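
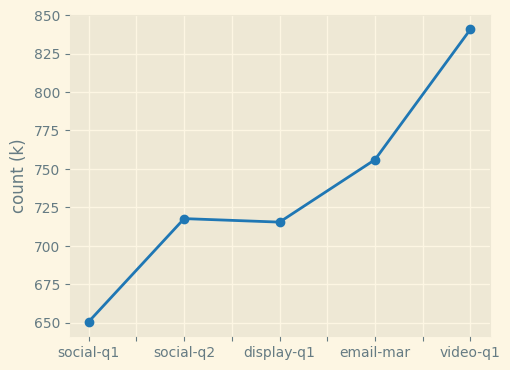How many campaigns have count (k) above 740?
Above 740: email-mar, video-q1.

2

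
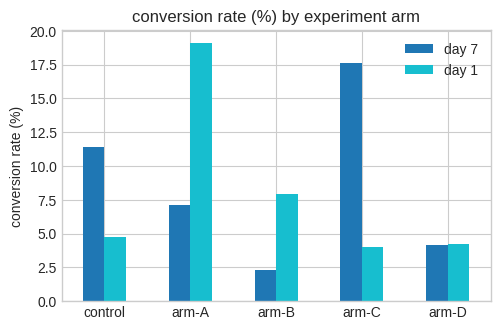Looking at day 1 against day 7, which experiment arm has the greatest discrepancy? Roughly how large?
arm-C, ≈ 14 %

arm-C: day 1 ≈ 4, day 7 ≈ 18 → gap ≈ 14. Next-largest (arm-A) is only ≈ 12.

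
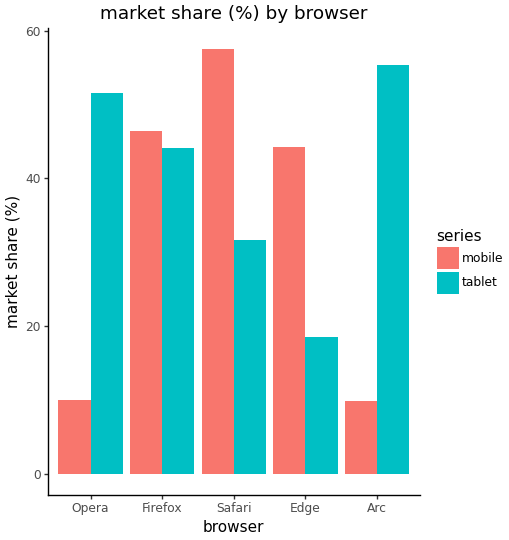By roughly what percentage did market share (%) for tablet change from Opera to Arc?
≈ +10%

Opera ≈ 50, Arc ≈ 55; (55 − 50) / 50 ≈ +10%.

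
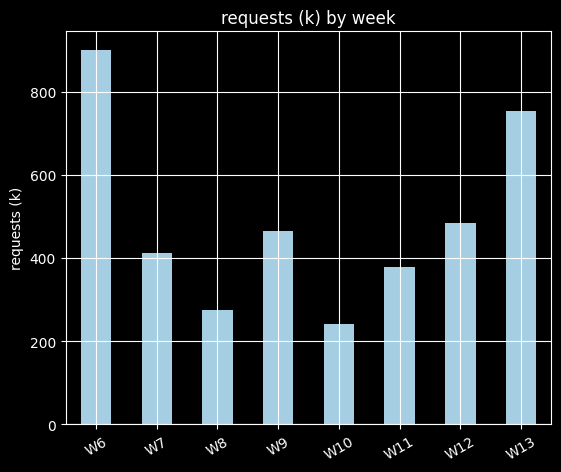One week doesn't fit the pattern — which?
W6

W6 ≈ 900; the rest sit between ≈ 200 and ≈ 800.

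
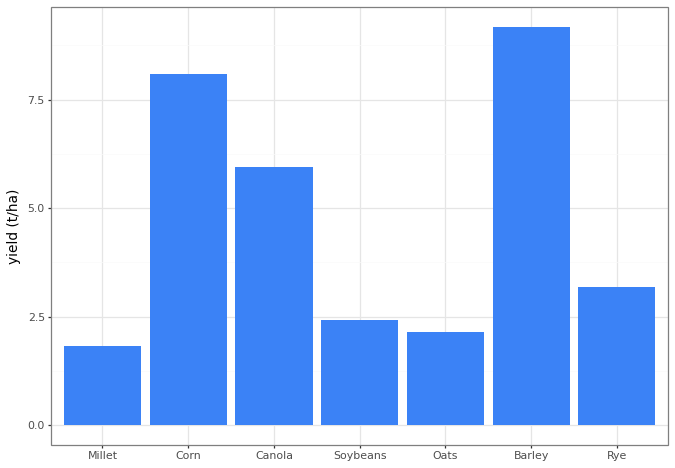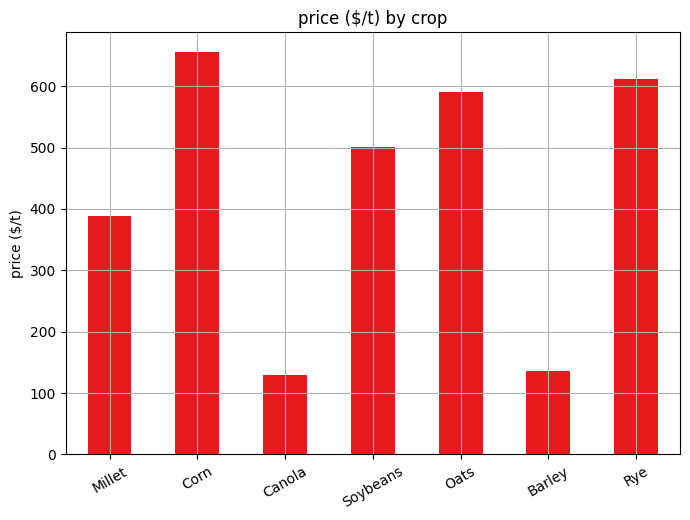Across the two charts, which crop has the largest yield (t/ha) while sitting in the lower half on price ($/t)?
Barley

Chart 2 median price ($/t) ≈ 500; below-median crops: Millet, Canola, Barley. Among those, Barley has the highest yield (t/ha) (≈ 9).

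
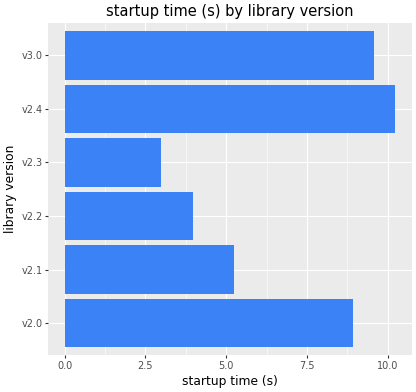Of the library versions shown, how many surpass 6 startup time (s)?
Above 6: v2.0, v2.4, v3.0.

3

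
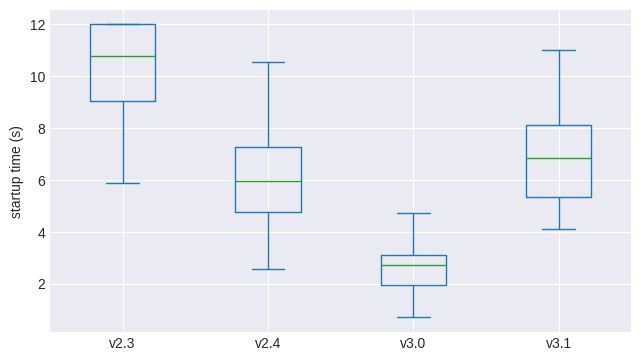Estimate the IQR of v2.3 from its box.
Q3 ≈ 12, Q1 ≈ 9; IQR ≈ 3.

≈ 3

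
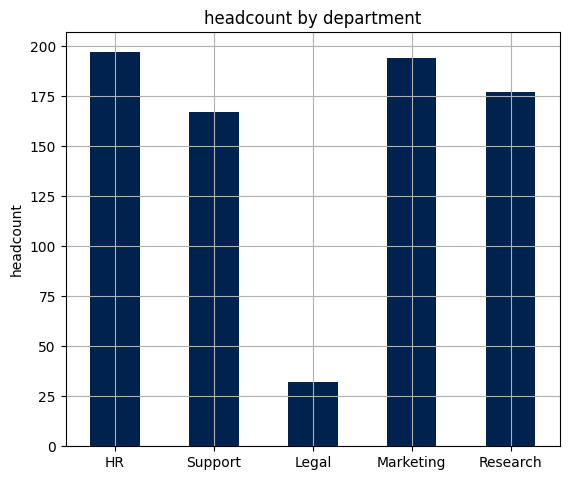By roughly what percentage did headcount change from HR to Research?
≈ -10%

HR ≈ 200, Research ≈ 180; (180 − 200) / 200 ≈ -10%.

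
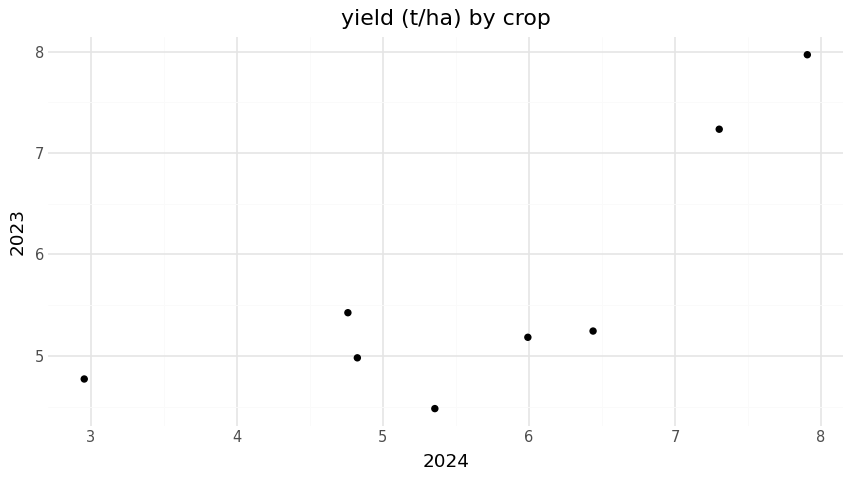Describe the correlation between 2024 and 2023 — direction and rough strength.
positive, strong

Points are positively correlated; strong (|r| ≈ 0.8).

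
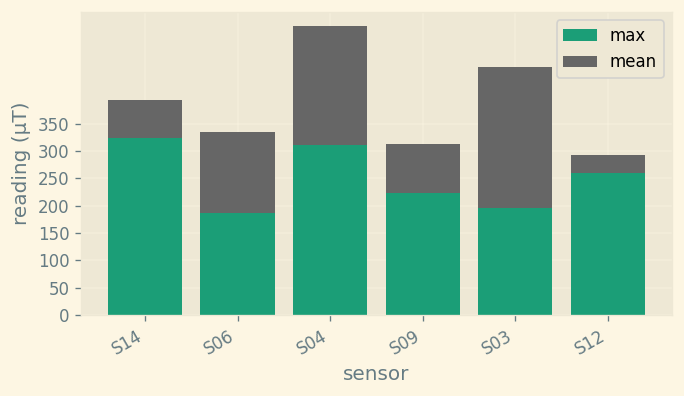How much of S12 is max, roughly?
max top ≈ 250, bottom ≈ 0; segment ≈ 250.

≈ 250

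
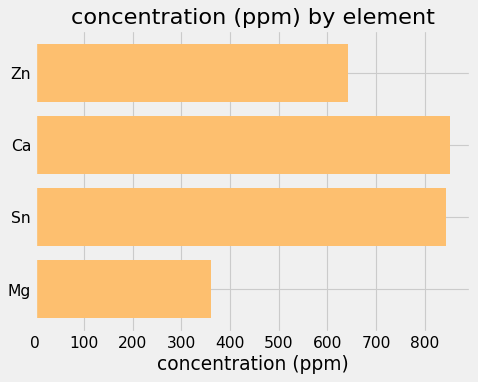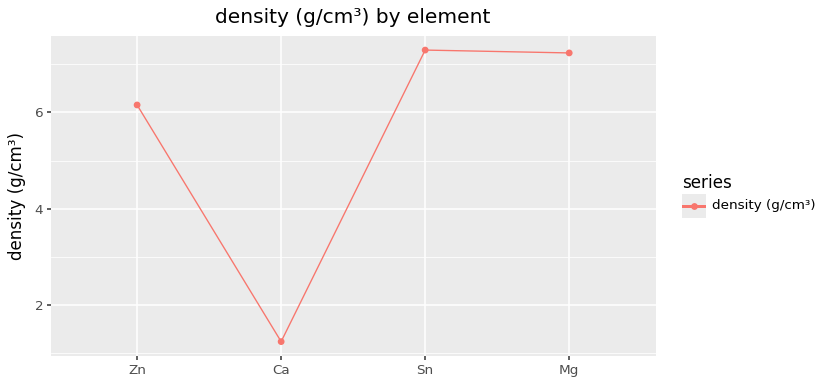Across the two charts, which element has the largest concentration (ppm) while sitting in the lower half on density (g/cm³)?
Chart 2 median density (g/cm³) ≈ 7; below-median elements: Zn, Ca. Among those, Ca has the highest concentration (ppm) (≈ 900).

Ca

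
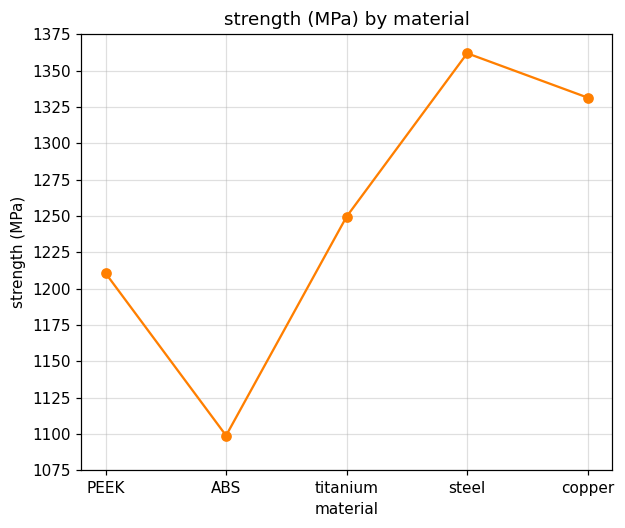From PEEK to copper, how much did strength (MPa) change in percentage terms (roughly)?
≈ +10.4%

PEEK ≈ 1200, copper ≈ 1325; (1325 − 1200) / 1200 ≈ +10.4%.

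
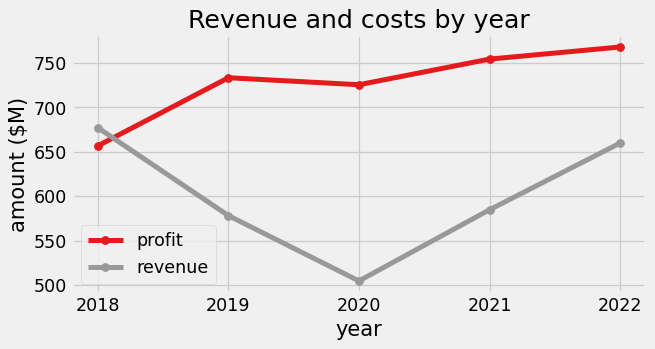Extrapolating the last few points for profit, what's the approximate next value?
Last three: 725, 750, 775 → slope ≈ 25/step → next ≈ 800.

≈ 800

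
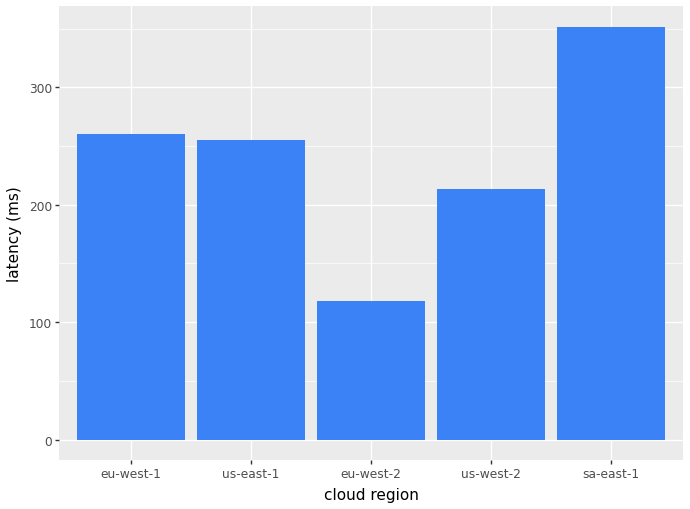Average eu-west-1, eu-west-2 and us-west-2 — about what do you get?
≈ 183

(250 + 100 + 200) / 3 ≈ 183.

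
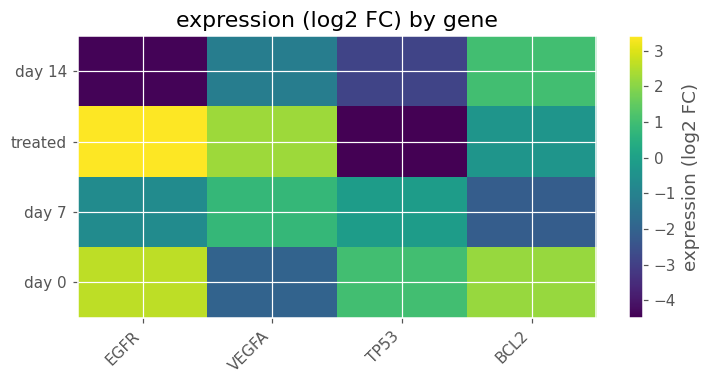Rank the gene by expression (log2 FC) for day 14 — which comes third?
Top 4 for day 14: BCL2 ≈ 1, VEGFA ≈ -1, TP53 ≈ -3, EGFR ≈ -4.

TP53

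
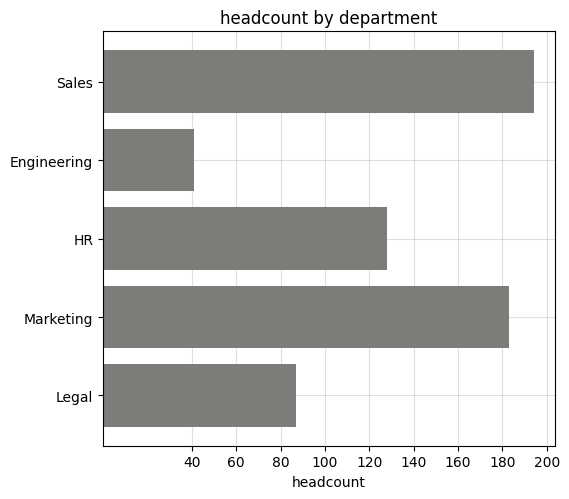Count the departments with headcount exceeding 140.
Above 140: Sales, Marketing.

2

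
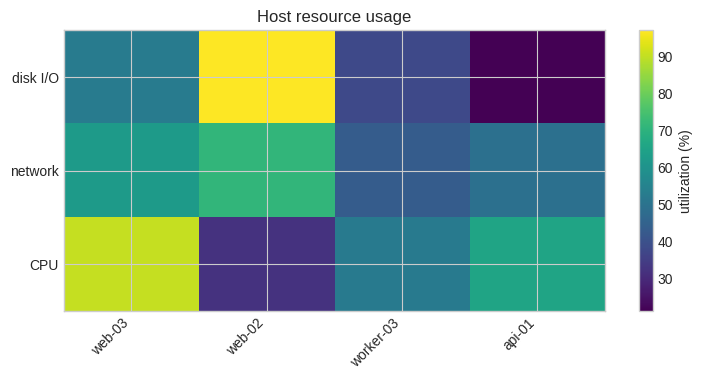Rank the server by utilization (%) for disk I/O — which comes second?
web-03

Top 3 for disk I/O: web-02 ≈ 100, web-03 ≈ 50, worker-03 ≈ 40.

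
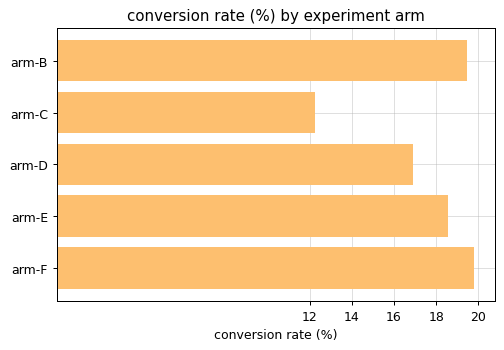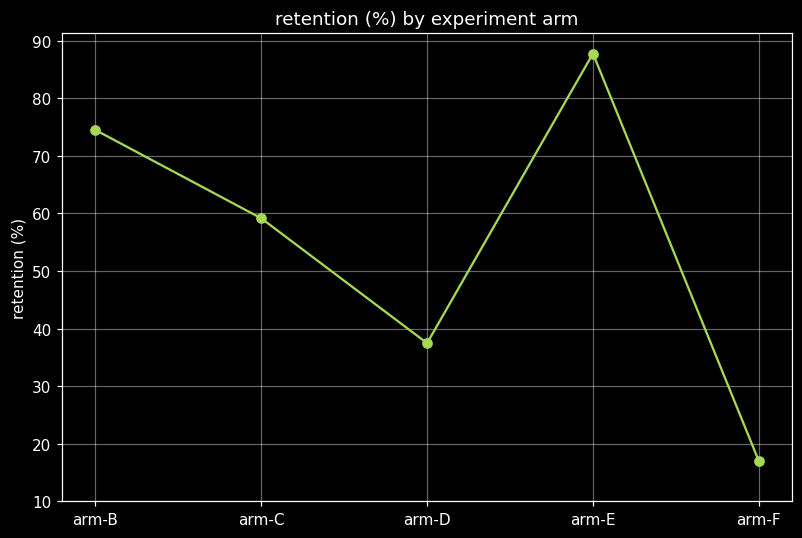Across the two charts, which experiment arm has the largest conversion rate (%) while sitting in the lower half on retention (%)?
Chart 2 median retention (%) ≈ 60; below-median experiment arms: arm-D, arm-F. Among those, arm-F has the highest conversion rate (%) (≈ 20).

arm-F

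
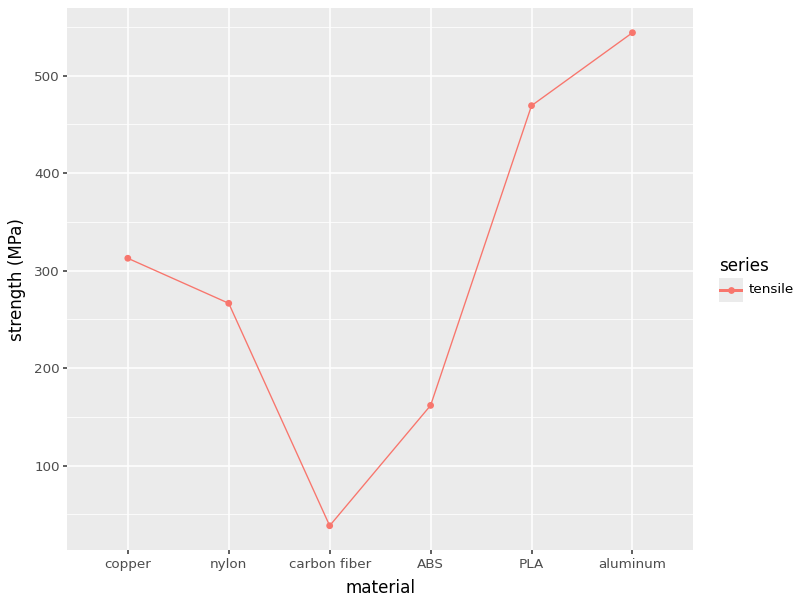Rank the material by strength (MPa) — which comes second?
Top 3: aluminum ≈ 550, PLA ≈ 450, copper ≈ 300.

PLA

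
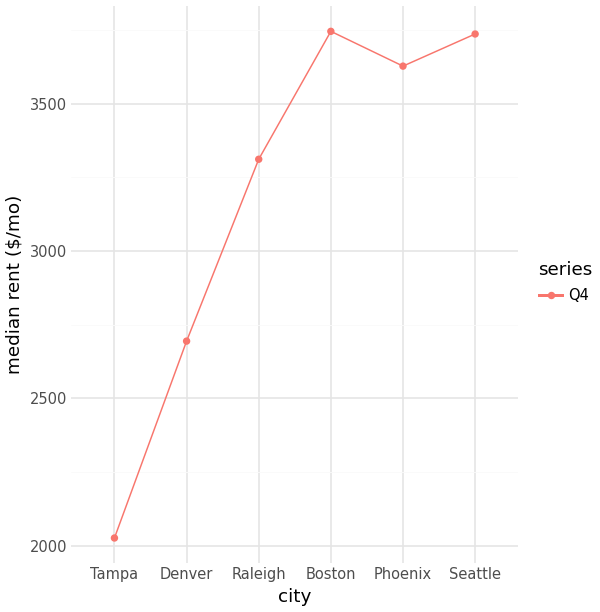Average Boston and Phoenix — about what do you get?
≈ 3700

(3800 + 3600) / 2 ≈ 3700.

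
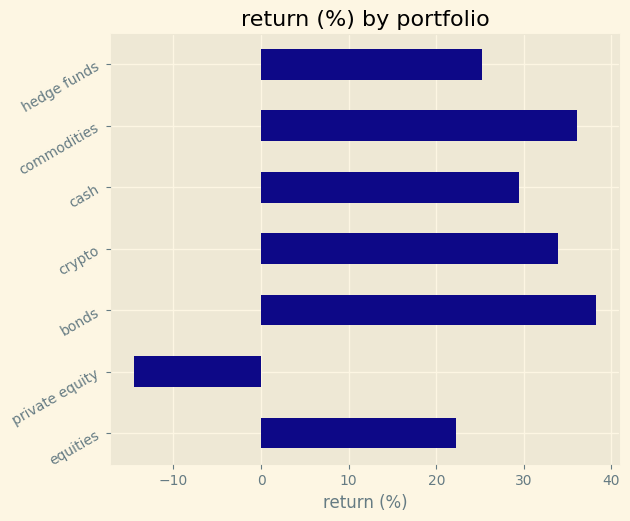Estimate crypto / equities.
crypto ≈ 35, equities ≈ 20; 35/20 ≈ 1.75.

≈ 1.75×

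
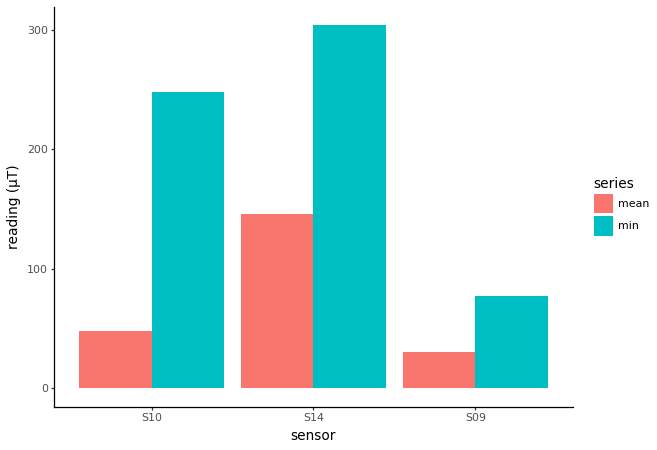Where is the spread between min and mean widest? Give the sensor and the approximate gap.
S10, ≈ 200 µT

S10: min ≈ 250, mean ≈ 50 → gap ≈ 200. Next-largest (S14) is only ≈ 150.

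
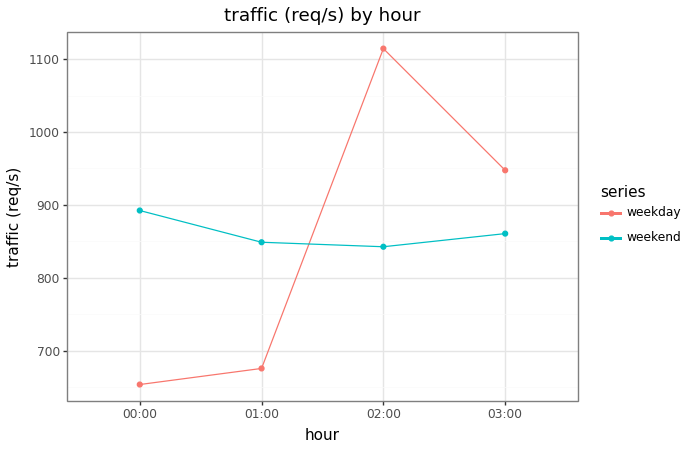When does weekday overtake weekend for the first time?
02:00

01:00: weekday ≈ 700 vs weekend ≈ 850 (not yet); 02:00: weekday ≈ 1100 vs weekend ≈ 850 (first crossover).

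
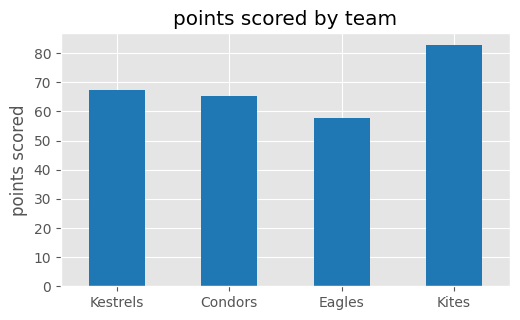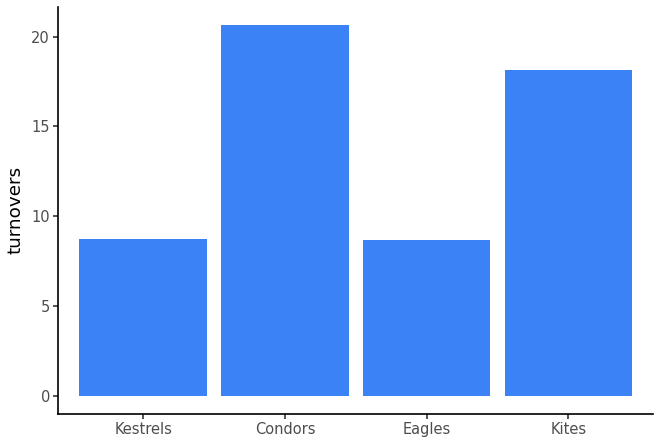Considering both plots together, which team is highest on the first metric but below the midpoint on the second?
Kestrels

Chart 2 median turnovers ≈ 14; below-median teams: Kestrels, Eagles. Among those, Kestrels has the highest points scored (≈ 70).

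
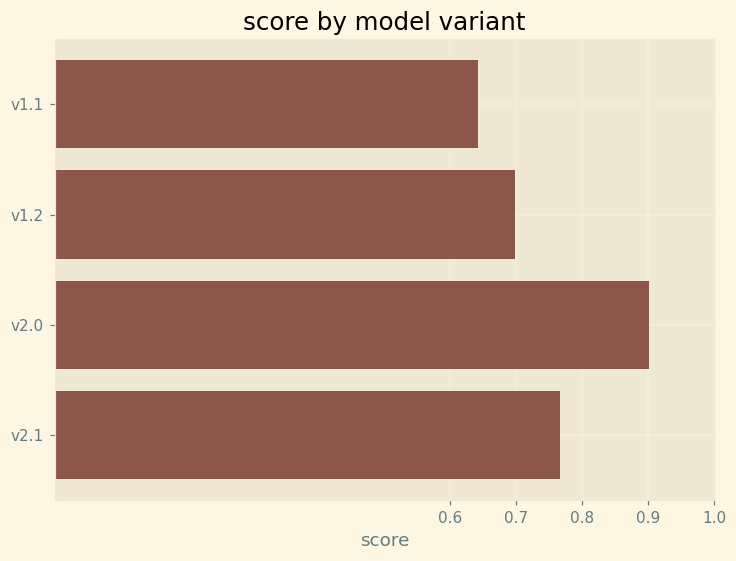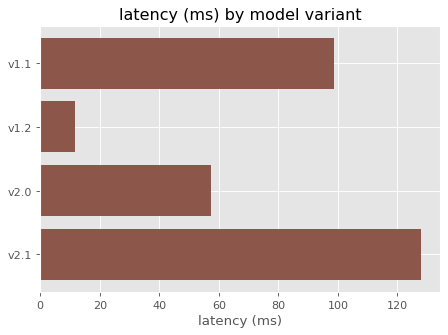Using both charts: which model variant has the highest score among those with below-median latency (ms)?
v2.0

Chart 2 median latency (ms) ≈ 80; below-median model variants: v1.2, v2.0. Among those, v2.0 has the highest score (≈ 0.9).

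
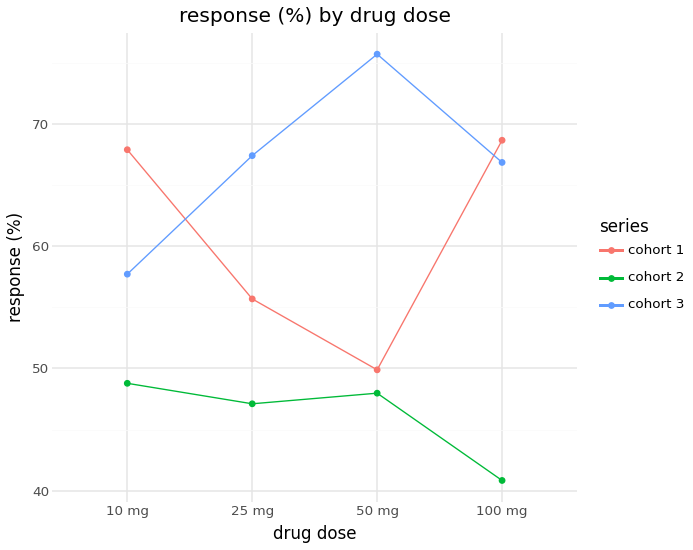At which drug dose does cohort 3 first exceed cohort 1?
10 mg: cohort 3 ≈ 60 vs cohort 1 ≈ 70 (not yet); 25 mg: cohort 3 ≈ 65 vs cohort 1 ≈ 55 (first crossover).

25 mg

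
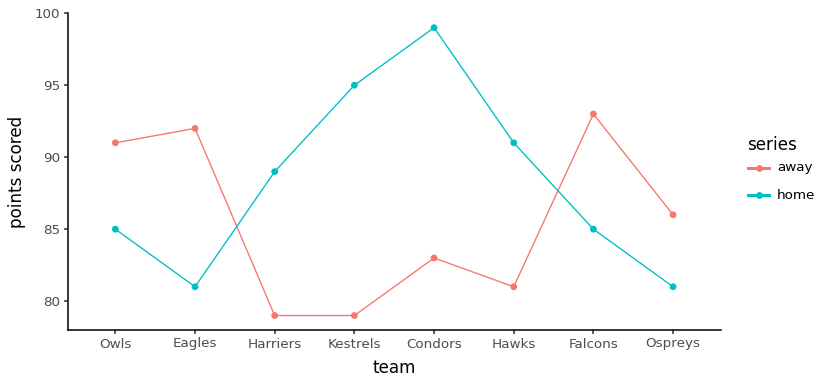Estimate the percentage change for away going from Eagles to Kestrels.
≈ -13%

Eagles ≈ 92, Kestrels ≈ 80; (80 − 92) / 92 ≈ -13%.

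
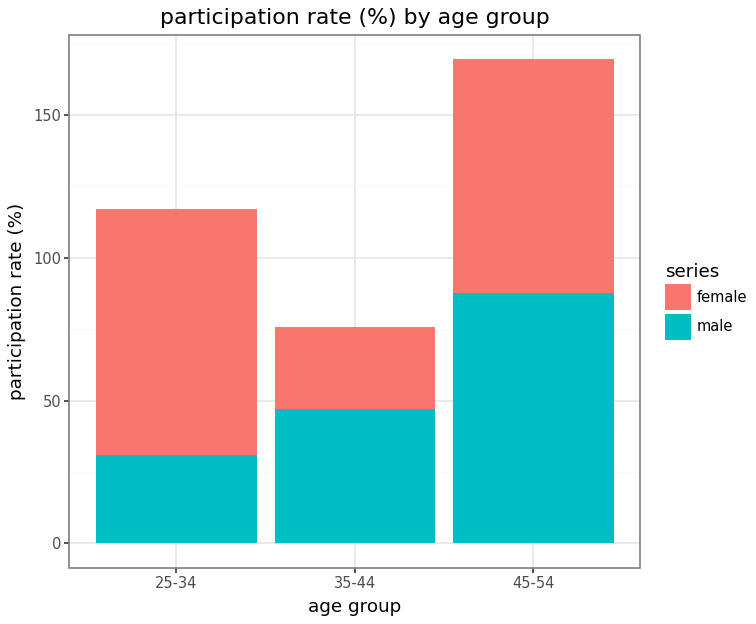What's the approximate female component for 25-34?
female top ≈ 120, bottom ≈ 40; segment ≈ 80.

≈ 80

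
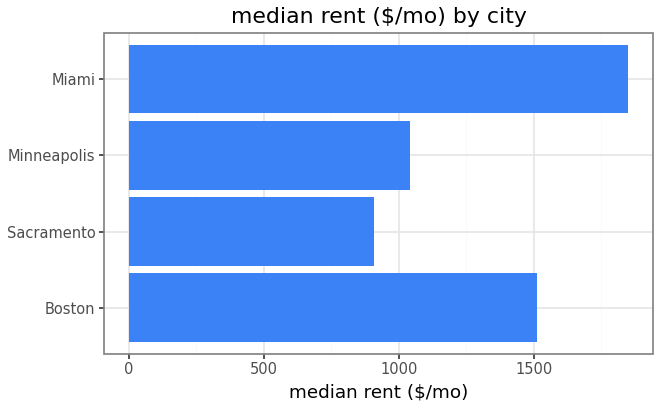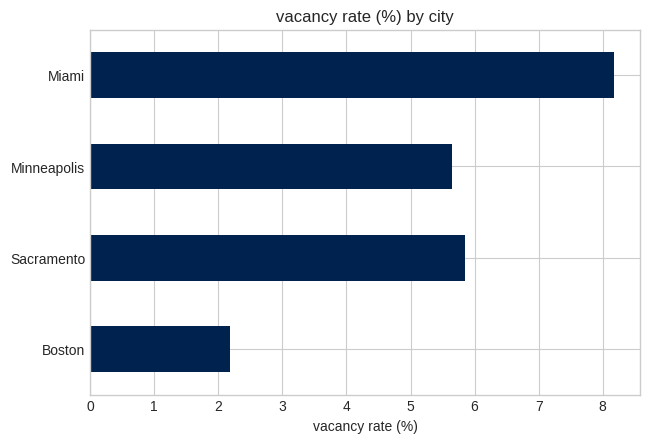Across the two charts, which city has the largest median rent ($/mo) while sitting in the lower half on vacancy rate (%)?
Chart 2 median vacancy rate (%) ≈ 6; below-median cities: Boston, Minneapolis. Among those, Boston has the highest median rent ($/mo) (≈ 1600).

Boston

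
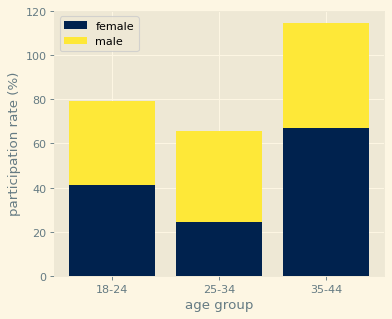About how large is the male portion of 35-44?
≈ 40

male top ≈ 110, bottom ≈ 70; segment ≈ 40.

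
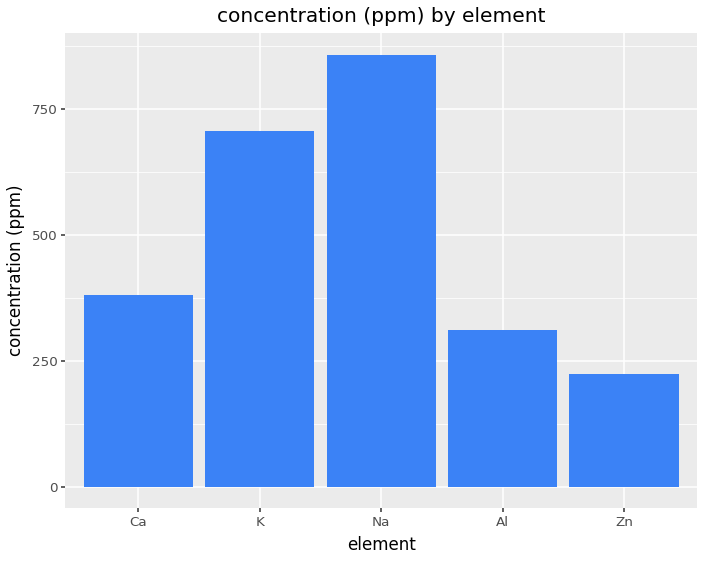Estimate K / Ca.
K ≈ 700, Ca ≈ 400; 700/400 ≈ 1.75.

≈ 1.75×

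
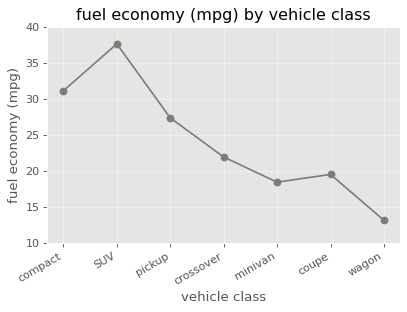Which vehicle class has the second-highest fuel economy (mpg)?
Top 3: SUV ≈ 40, compact ≈ 30, pickup ≈ 25.

compact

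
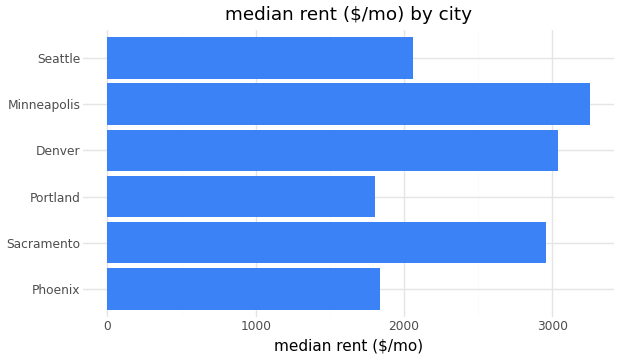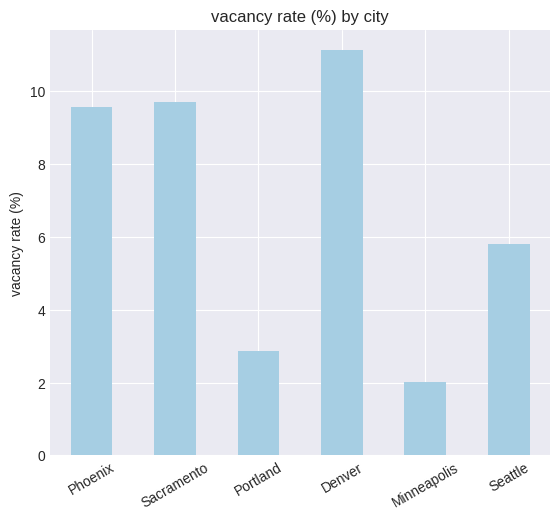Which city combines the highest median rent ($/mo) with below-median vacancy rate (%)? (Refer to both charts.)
Minneapolis

Chart 2 median vacancy rate (%) ≈ 8; below-median cities: Portland, Minneapolis, Seattle. Among those, Minneapolis has the highest median rent ($/mo) (≈ 3500).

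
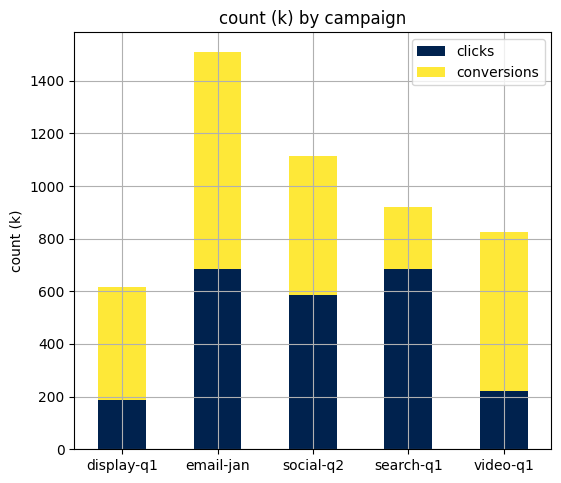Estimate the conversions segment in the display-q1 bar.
≈ 400

conversions top ≈ 600, bottom ≈ 200; segment ≈ 400.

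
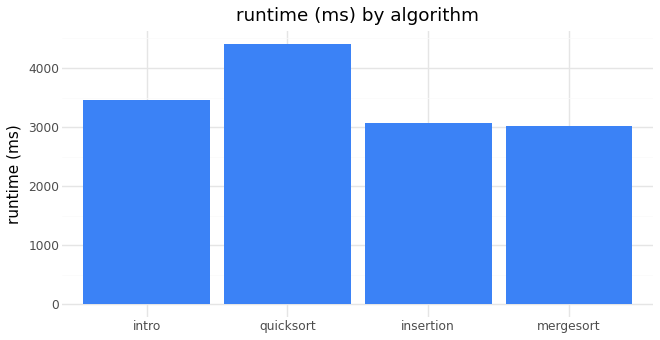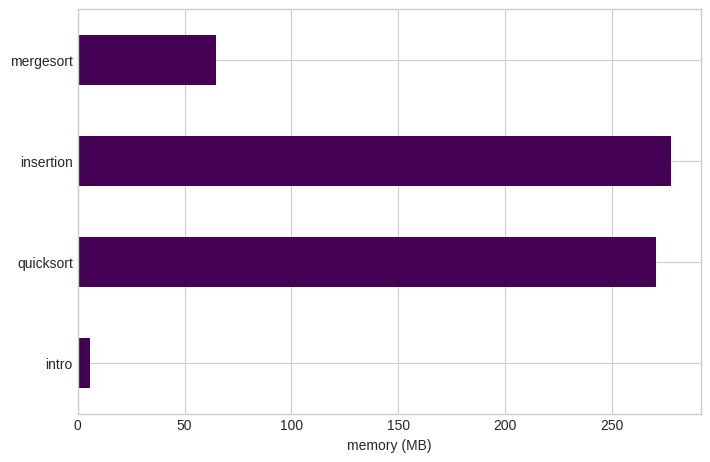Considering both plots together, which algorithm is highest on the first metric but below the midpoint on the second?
intro

Chart 2 median memory (MB) ≈ 150; below-median algorithms: intro, mergesort. Among those, intro has the highest runtime (ms) (≈ 3500).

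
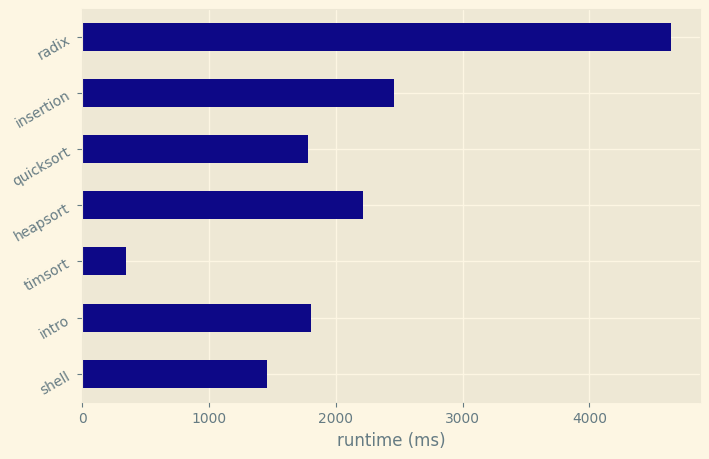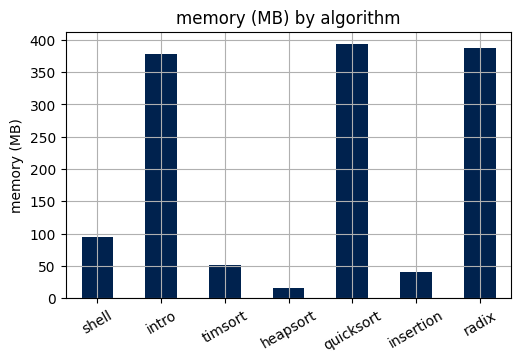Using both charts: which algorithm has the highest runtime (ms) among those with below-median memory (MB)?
Chart 2 median memory (MB) ≈ 100; below-median algorithms: timsort, heapsort, insertion. Among those, insertion has the highest runtime (ms) (≈ 2500).

insertion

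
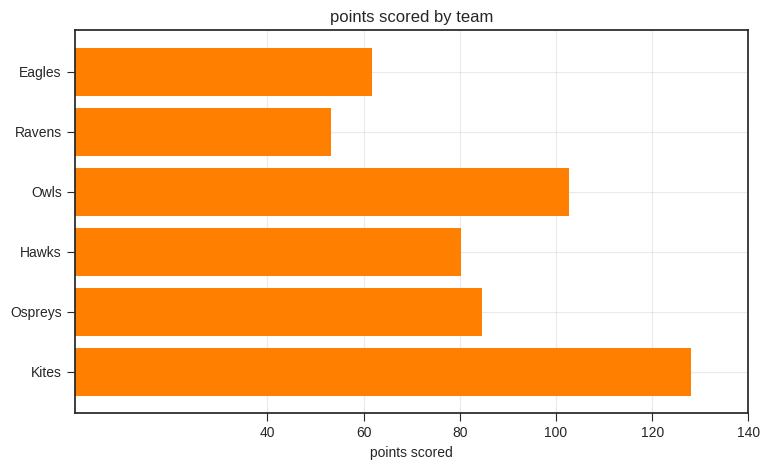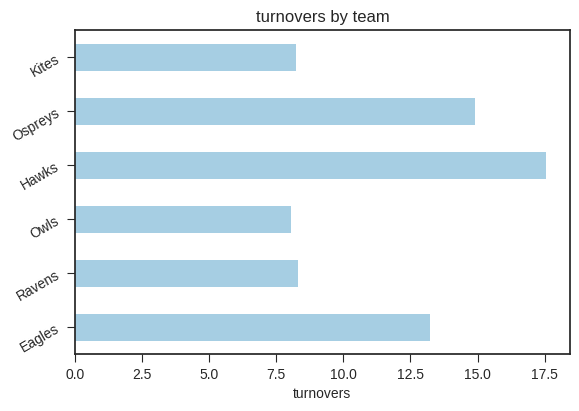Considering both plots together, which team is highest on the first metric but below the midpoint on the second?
Kites

Chart 2 median turnovers ≈ 10; below-median teams: Ravens, Owls, Kites. Among those, Kites has the highest points scored (≈ 120).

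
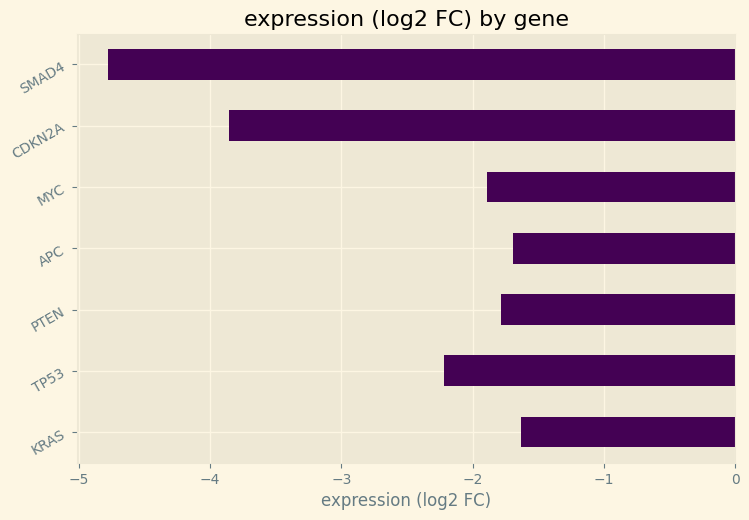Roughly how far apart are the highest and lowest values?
≈ 3.5

Max KRAS ≈ -1.5, min SMAD4 ≈ -5.0; range ≈ 3.5.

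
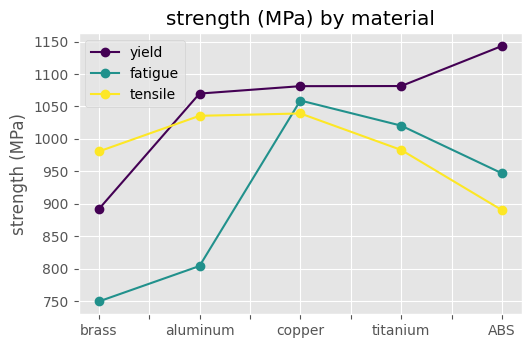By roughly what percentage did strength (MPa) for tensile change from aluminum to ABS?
aluminum ≈ 1050, ABS ≈ 900; (900 − 1050) / 1050 ≈ -14.3%.

≈ -14.3%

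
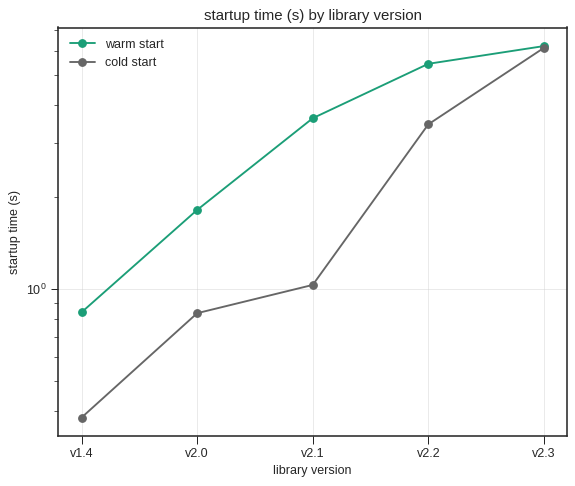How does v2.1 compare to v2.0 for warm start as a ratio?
≈ 1.75×

v2.1 ≈ 3.5, v2.0 ≈ 2.0; 3.5/2.0 ≈ 1.75.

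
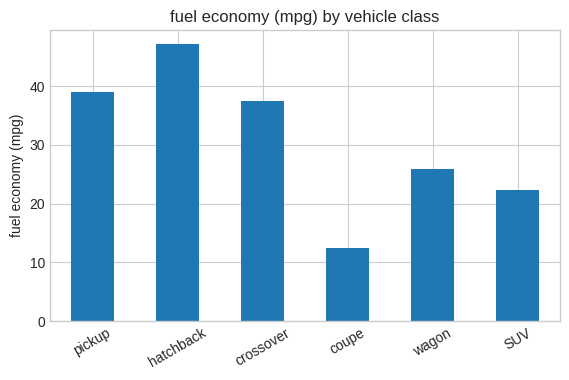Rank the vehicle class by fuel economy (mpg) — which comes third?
crossover

Top 4: hatchback ≈ 45, pickup ≈ 40, crossover ≈ 35, wagon ≈ 25.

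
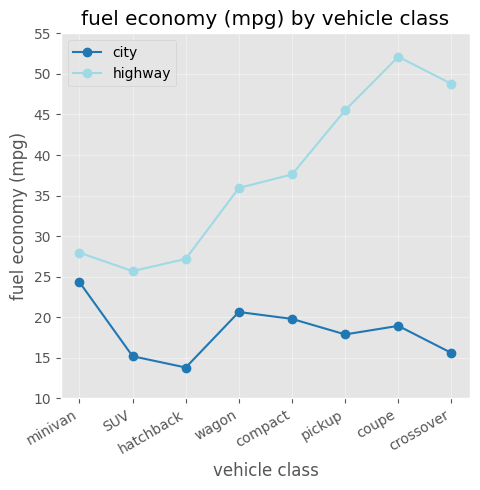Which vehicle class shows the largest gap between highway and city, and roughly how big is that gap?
crossover, ≈ 35 mpg

crossover: highway ≈ 50, city ≈ 15 → gap ≈ 35. Next-largest (coupe) is only ≈ 30.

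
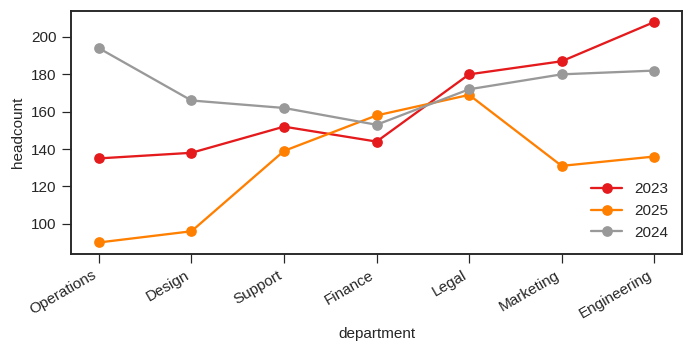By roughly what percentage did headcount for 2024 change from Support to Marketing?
≈ +12.5%

Support ≈ 160, Marketing ≈ 180; (180 − 160) / 160 ≈ +12.5%.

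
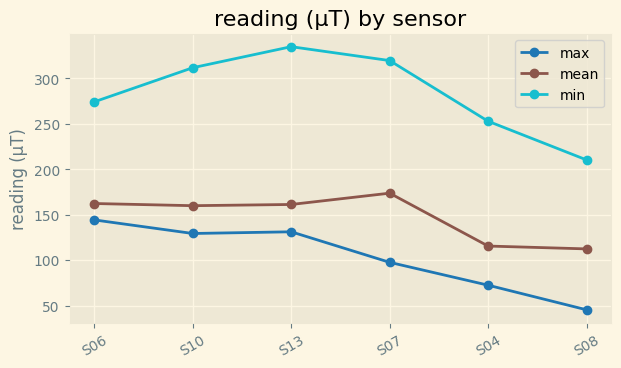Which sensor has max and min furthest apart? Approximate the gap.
S07, ≈ 225 µT

S07: max ≈ 100, min ≈ 325 → gap ≈ 225. Next-largest (S13) is only ≈ 200.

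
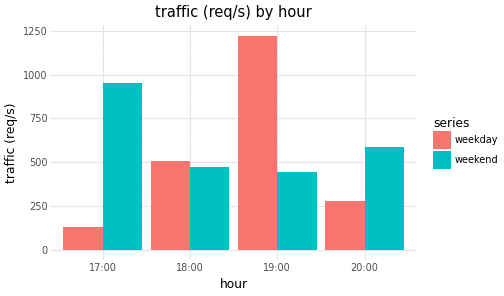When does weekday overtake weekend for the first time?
17:00: weekday ≈ 200 vs weekend ≈ 1000 (not yet); 18:00: weekday ≈ 600 vs weekend ≈ 400 (first crossover).

18:00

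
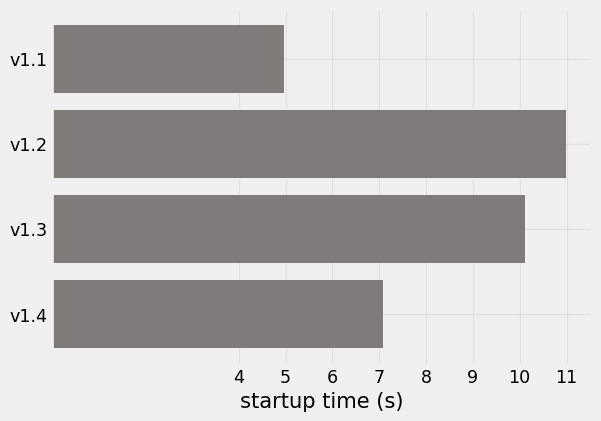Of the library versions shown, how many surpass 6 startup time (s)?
Above 6: v1.2, v1.3, v1.4.

3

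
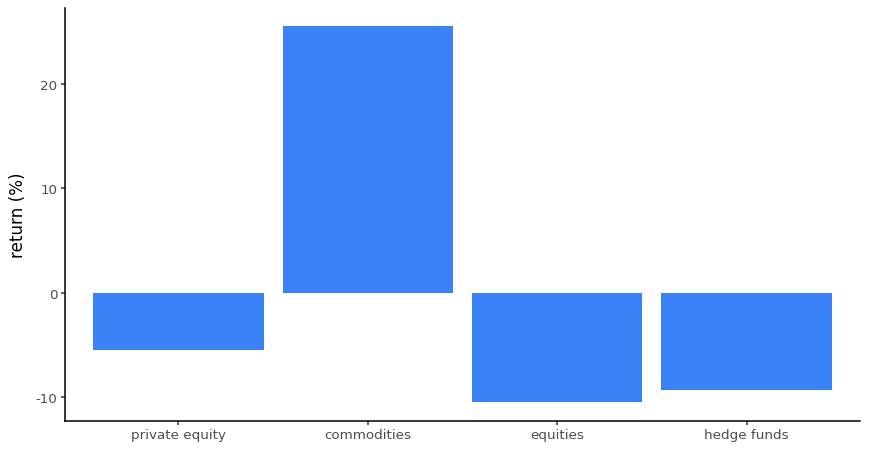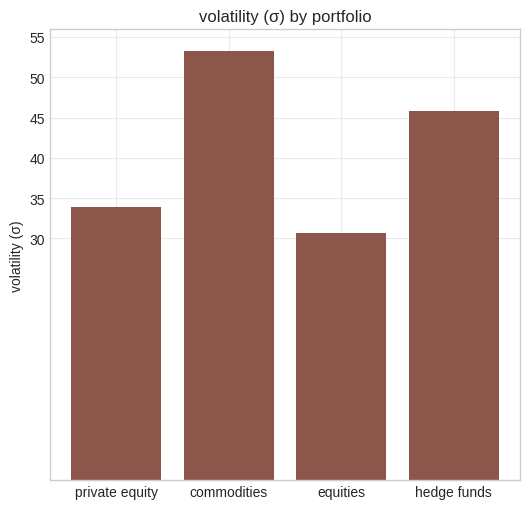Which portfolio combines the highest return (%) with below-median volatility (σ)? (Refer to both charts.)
private equity

Chart 2 median volatility (σ) ≈ 40; below-median portfolios: private equity, equities. Among those, private equity has the highest return (%) (≈ -5).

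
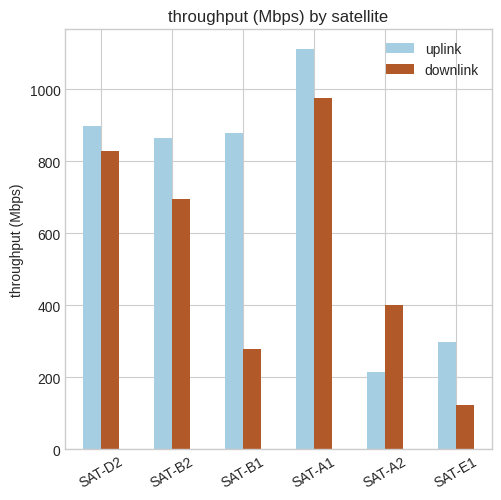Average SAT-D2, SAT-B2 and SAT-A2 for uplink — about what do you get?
(900 + 900 + 200) / 3 ≈ 667.

≈ 667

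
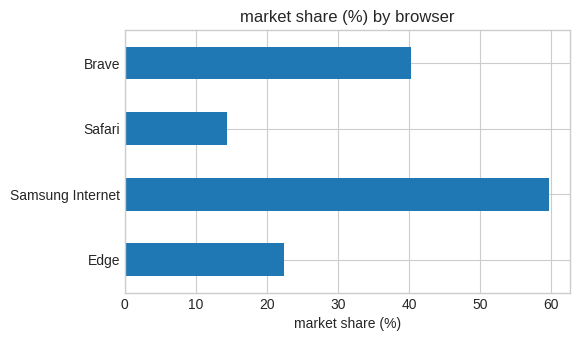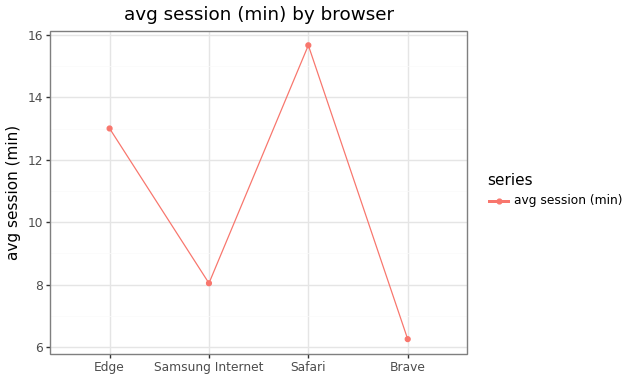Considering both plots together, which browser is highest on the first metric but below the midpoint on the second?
Samsung Internet

Chart 2 median avg session (min) ≈ 10; below-median browsers: Samsung Internet, Brave. Among those, Samsung Internet has the highest market share (%) (≈ 60).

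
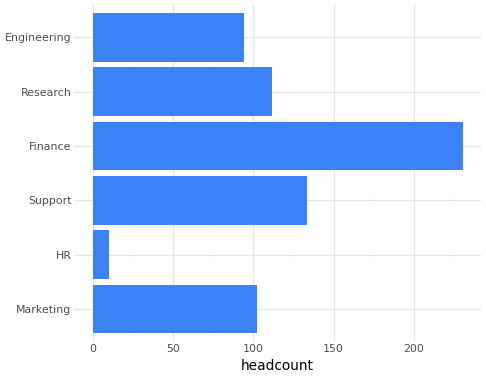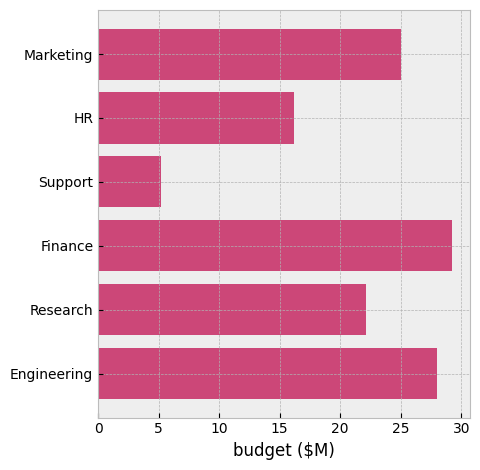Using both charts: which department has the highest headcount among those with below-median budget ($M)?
Chart 2 median budget ($M) ≈ 25; below-median departments: HR, Support, Research. Among those, Support has the highest headcount (≈ 125).

Support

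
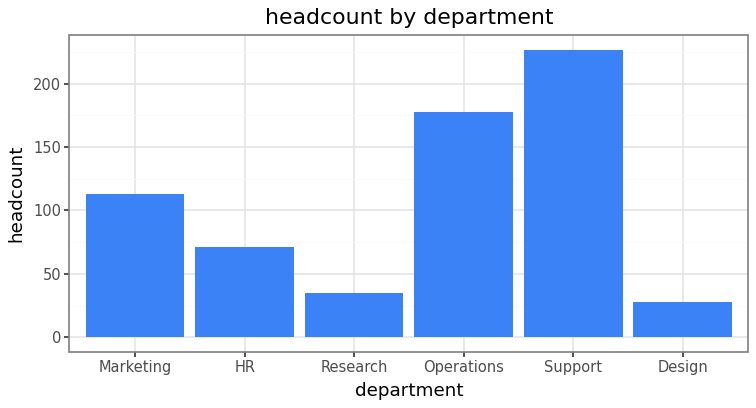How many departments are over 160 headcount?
Above 160: Operations, Support.

2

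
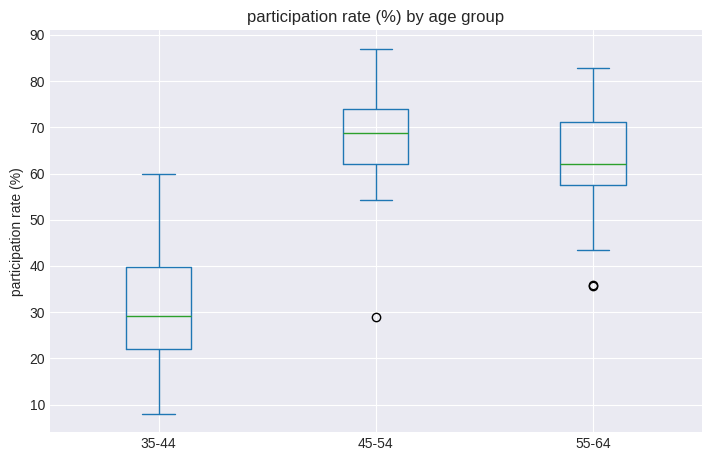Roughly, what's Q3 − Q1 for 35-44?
Q3 ≈ 40, Q1 ≈ 20; IQR ≈ 20.

≈ 20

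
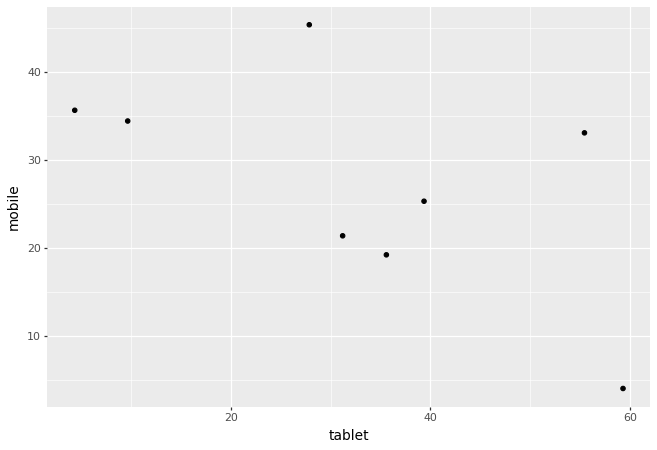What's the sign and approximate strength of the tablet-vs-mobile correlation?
Points are negatively correlated; moderate (|r| ≈ 0.6).

negative, moderate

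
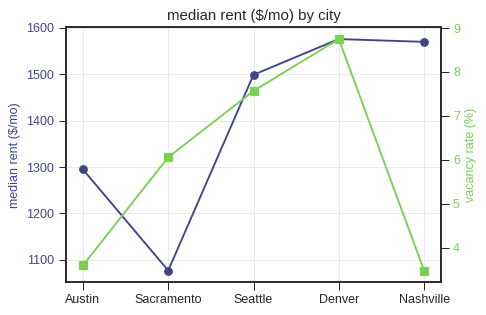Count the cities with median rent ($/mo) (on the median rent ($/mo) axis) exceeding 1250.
4

Above 1250: Austin, Seattle, Denver, Nashville.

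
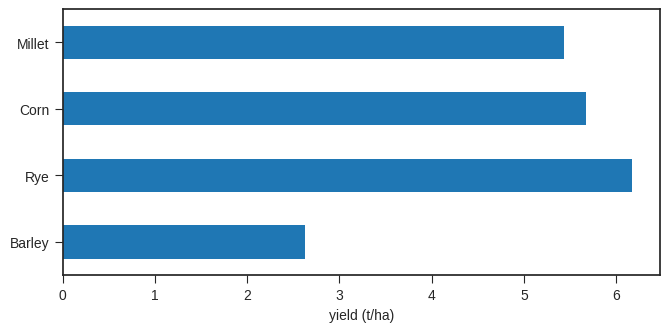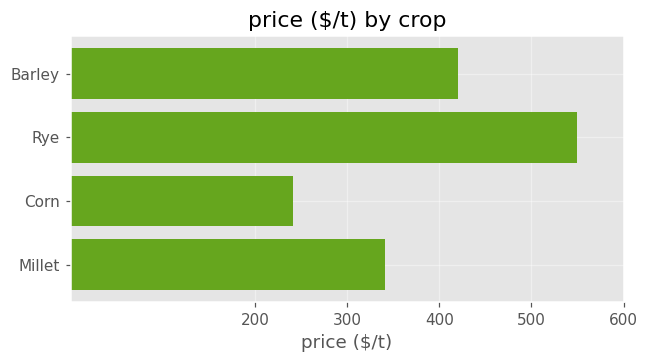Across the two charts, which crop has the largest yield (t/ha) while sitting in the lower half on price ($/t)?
Corn

Chart 2 median price ($/t) ≈ 400; below-median crops: Corn, Millet. Among those, Corn has the highest yield (t/ha) (≈ 6).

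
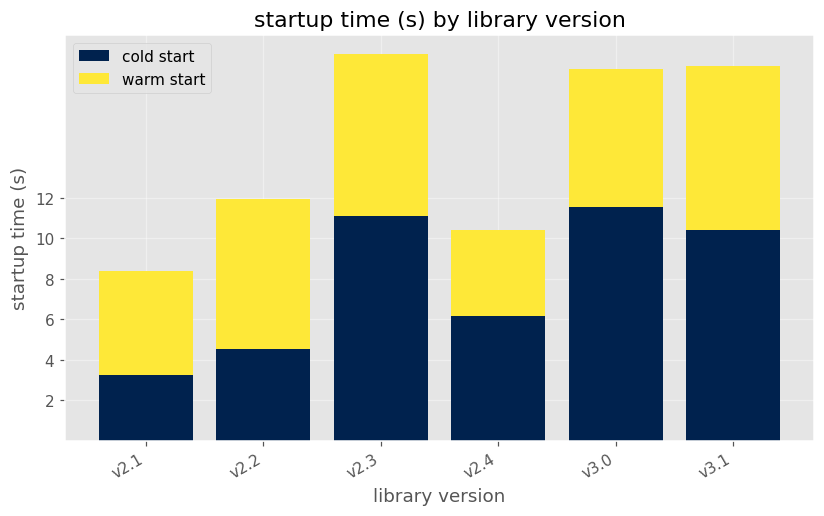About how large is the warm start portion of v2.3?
warm start top ≈ 20, bottom ≈ 12; segment ≈ 8.

≈ 8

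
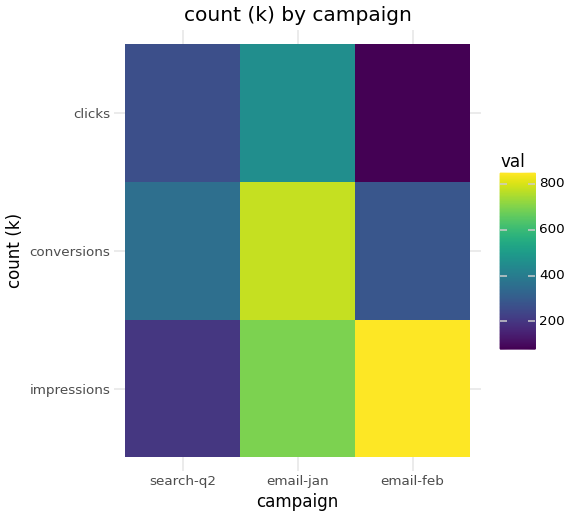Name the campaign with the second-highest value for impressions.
email-jan

Top 3 for impressions: email-feb ≈ 800, email-jan ≈ 700, search-q2 ≈ 200.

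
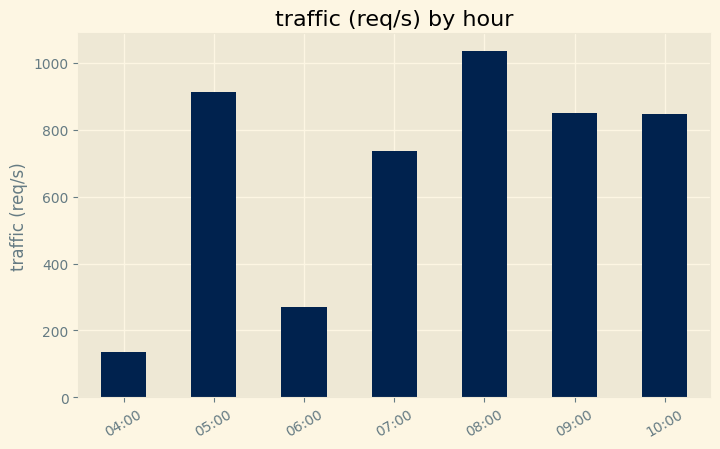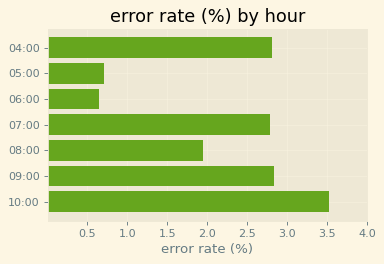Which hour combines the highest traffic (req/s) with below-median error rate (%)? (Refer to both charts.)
08:00

Chart 2 median error rate (%) ≈ 3; below-median hours: 05:00, 06:00, 08:00. Among those, 08:00 has the highest traffic (req/s) (≈ 1000).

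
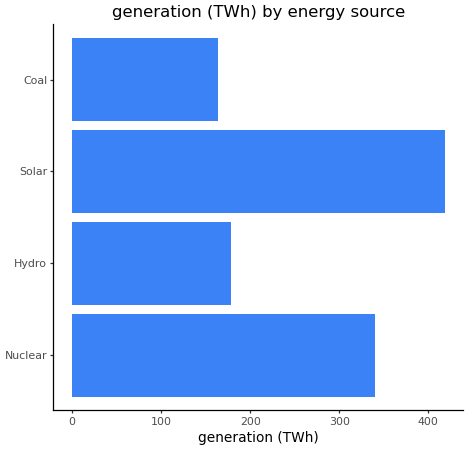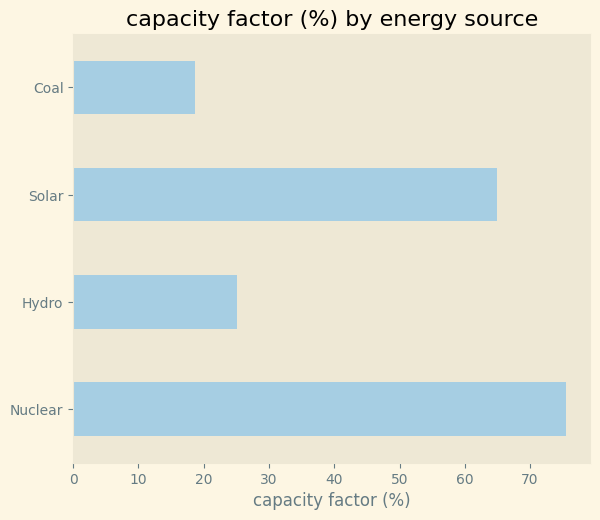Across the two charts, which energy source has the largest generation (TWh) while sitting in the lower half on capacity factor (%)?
Hydro

Chart 2 median capacity factor (%) ≈ 50; below-median energy sources: Hydro, Coal. Among those, Hydro has the highest generation (TWh) (≈ 200).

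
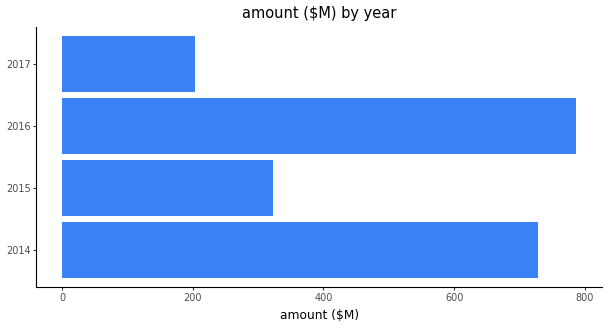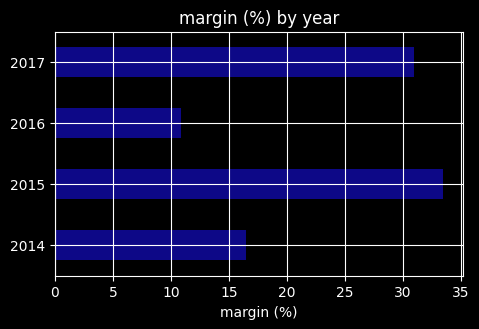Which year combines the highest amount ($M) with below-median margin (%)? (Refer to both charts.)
2016

Chart 2 median margin (%) ≈ 25; below-median years: 2014, 2016. Among those, 2016 has the highest amount ($M) (≈ 800).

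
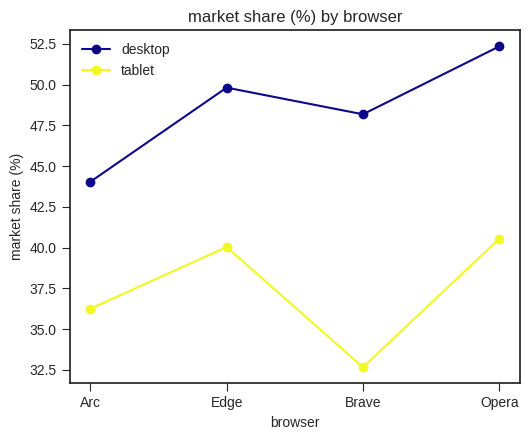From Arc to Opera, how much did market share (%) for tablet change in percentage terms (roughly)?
Arc ≈ 36, Opera ≈ 40; (40 − 36) / 36 ≈ +11.1%.

≈ +11.1%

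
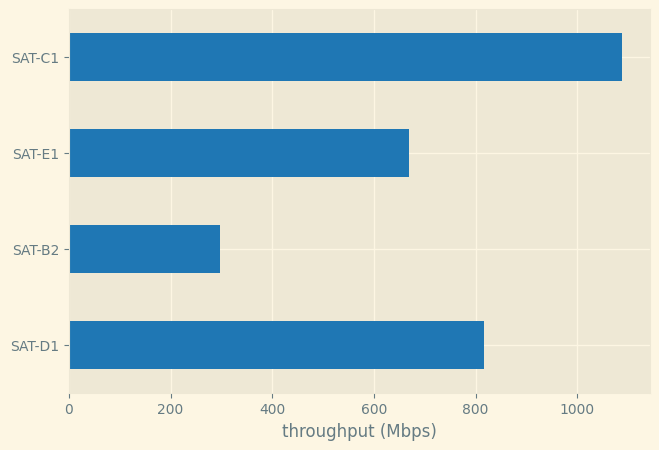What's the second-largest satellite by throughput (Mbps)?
Top 3: SAT-C1 ≈ 1100, SAT-D1 ≈ 800, SAT-E1 ≈ 700.

SAT-D1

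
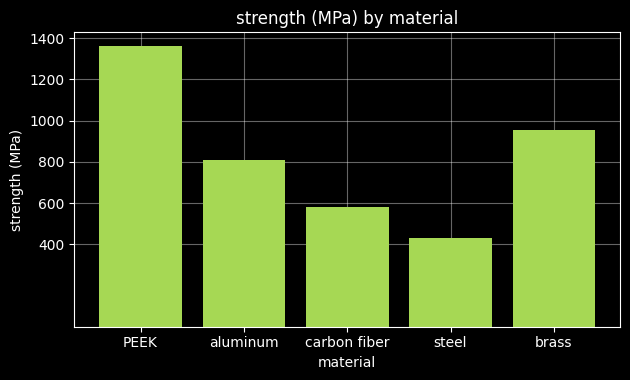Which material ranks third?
Top 4: PEEK ≈ 1400, brass ≈ 1000, aluminum ≈ 800, carbon fiber ≈ 600.

aluminum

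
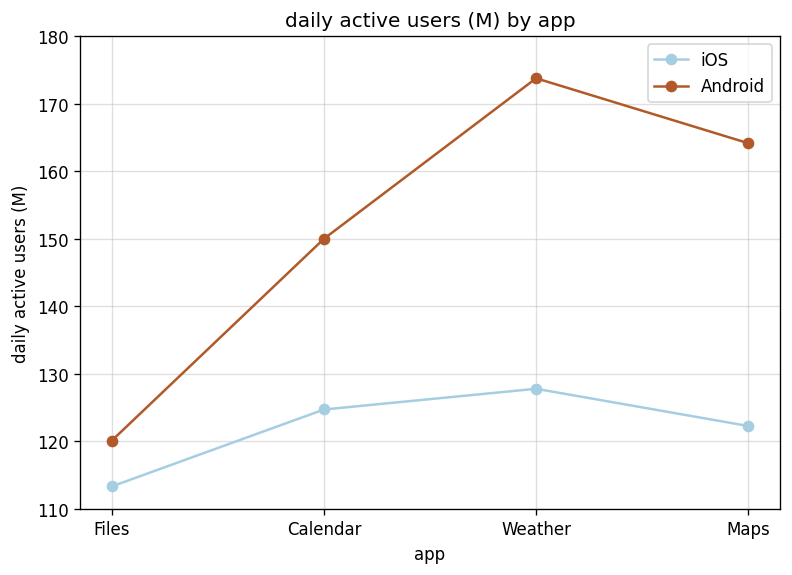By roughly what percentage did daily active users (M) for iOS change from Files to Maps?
≈ +9.1%

Files ≈ 110, Maps ≈ 120; (120 − 110) / 110 ≈ +9.1%.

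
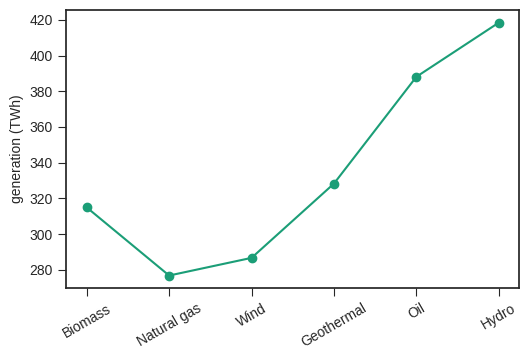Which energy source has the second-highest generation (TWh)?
Oil

Top 3: Hydro ≈ 420, Oil ≈ 380, Geothermal ≈ 320.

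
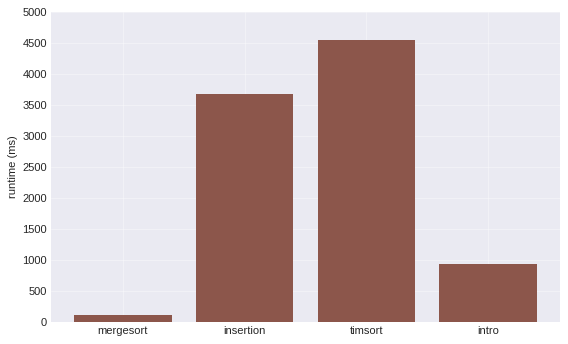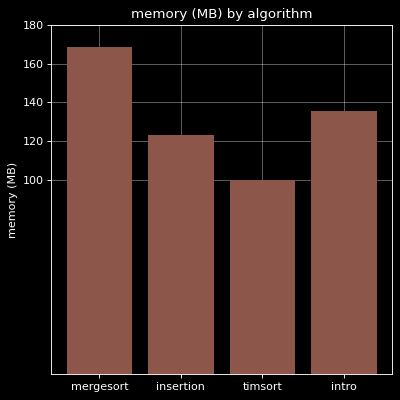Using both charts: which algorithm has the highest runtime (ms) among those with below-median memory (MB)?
timsort

Chart 2 median memory (MB) ≈ 120; below-median algorithms: insertion, timsort. Among those, timsort has the highest runtime (ms) (≈ 4500).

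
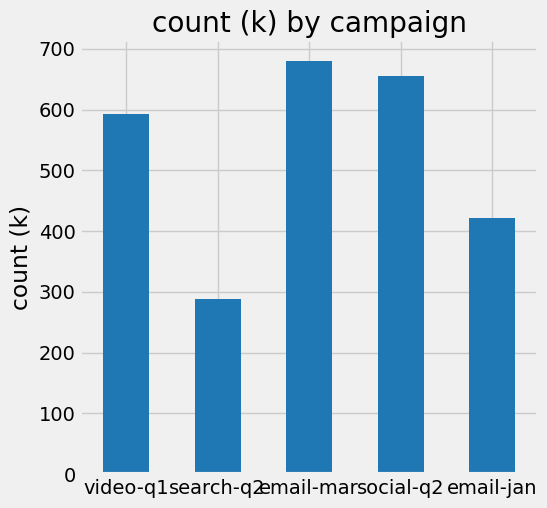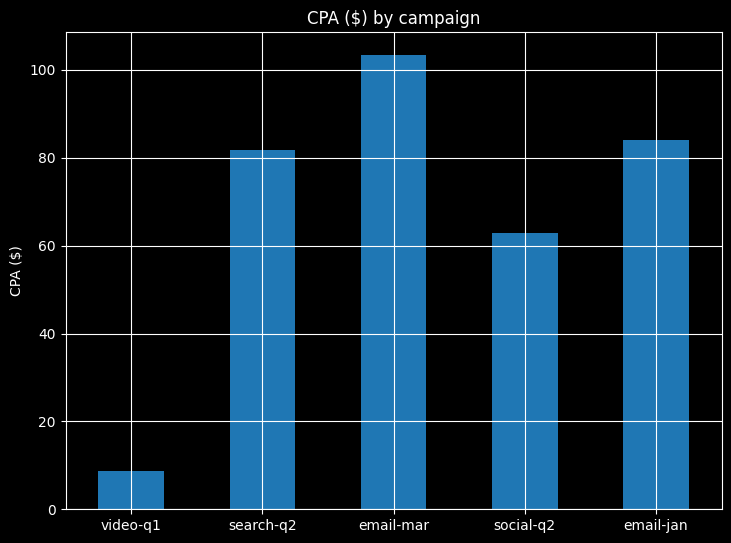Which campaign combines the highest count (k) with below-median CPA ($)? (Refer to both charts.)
social-q2

Chart 2 median CPA ($) ≈ 80; below-median campaigns: video-q1, social-q2. Among those, social-q2 has the highest count (k) (≈ 700).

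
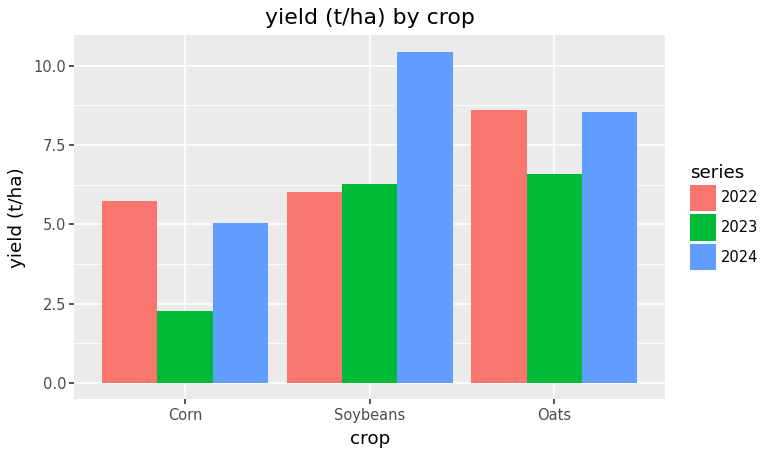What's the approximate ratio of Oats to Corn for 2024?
≈ 1.8×

Oats ≈ 9, Corn ≈ 5; 9/5 ≈ 1.8.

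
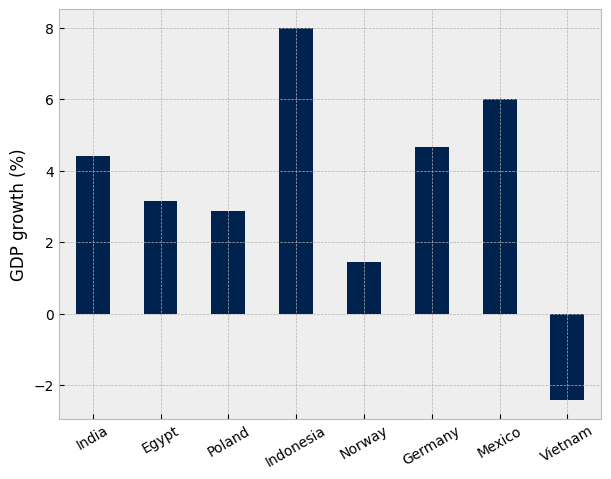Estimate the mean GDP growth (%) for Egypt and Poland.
≈ 3

(3 + 3) / 2 ≈ 3.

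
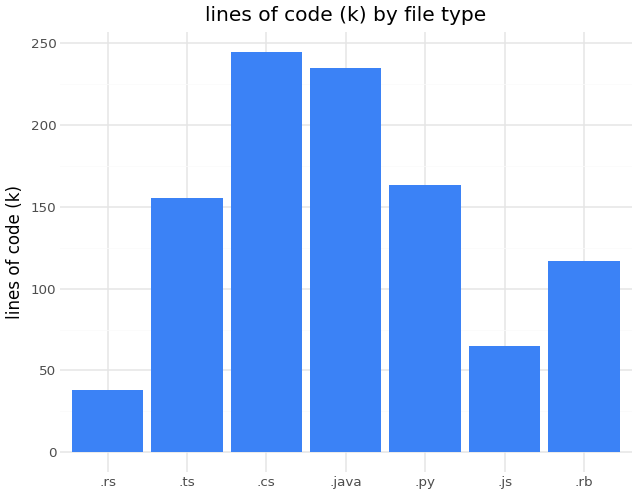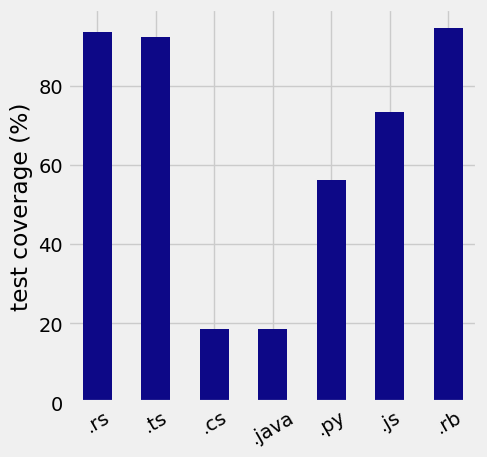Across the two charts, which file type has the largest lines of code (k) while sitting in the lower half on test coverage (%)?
.cs

Chart 2 median test coverage (%) ≈ 70; below-median file types: .cs, .java, .py. Among those, .cs has the highest lines of code (k) (≈ 250).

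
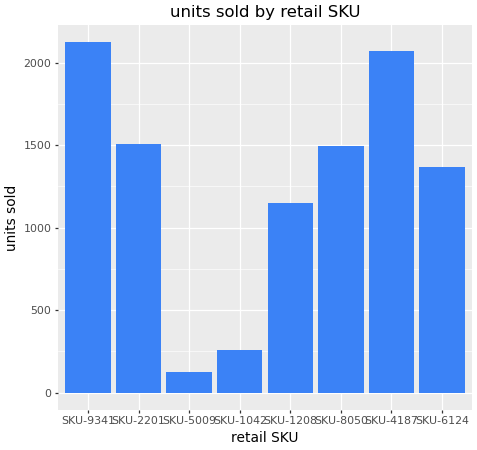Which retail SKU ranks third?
SKU-2201

Top 4: SKU-9341 ≈ 2200, SKU-4187 ≈ 2000, SKU-2201 ≈ 1600, SKU-8050 ≈ 1400.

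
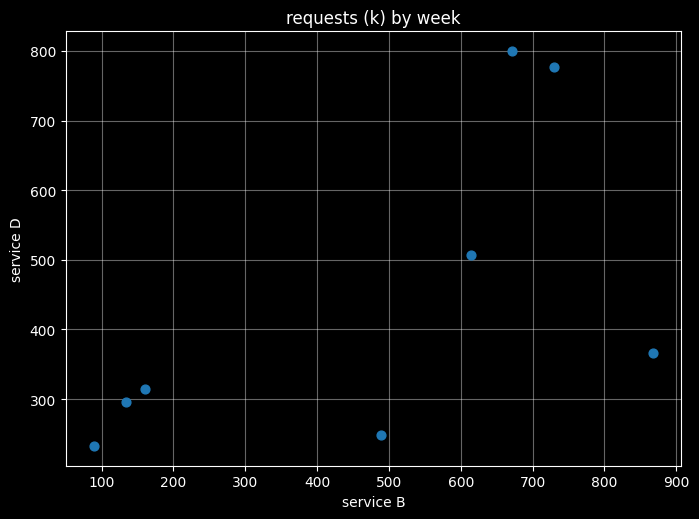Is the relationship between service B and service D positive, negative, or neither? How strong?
positive, moderate

Points are positively correlated; moderate (|r| ≈ 0.6).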